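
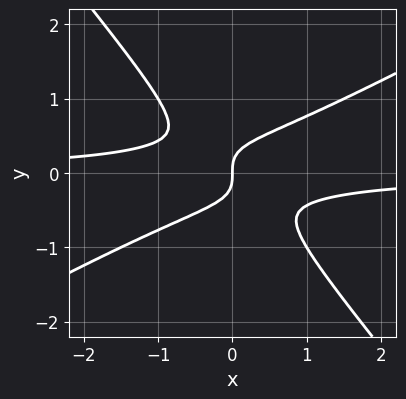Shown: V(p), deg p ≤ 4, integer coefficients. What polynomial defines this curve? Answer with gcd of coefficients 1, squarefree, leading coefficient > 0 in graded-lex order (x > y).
2*x^2*y - 2*x*y^2 - 3*y^3 + x

(a) Degree: the shape is more complex than any degree-2 curve, so deg p = 3.
(b) Reading off the gridlines: it meets the y-axis at y = 0 (among the integer gridlines); it crosses the x-axis at the gridline x = 0.
(c) Together with the visible shape, these determine p as stated.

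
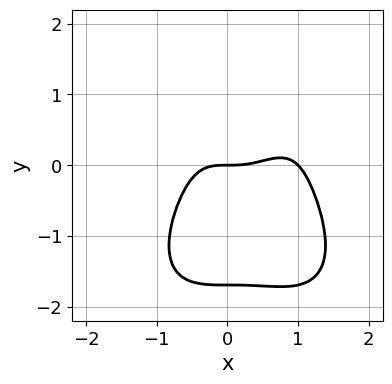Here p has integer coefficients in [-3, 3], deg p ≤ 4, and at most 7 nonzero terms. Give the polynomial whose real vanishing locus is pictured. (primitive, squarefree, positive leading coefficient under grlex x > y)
2*x^4 + y^4 - 2*x^3 + y^3 + 2*y

1. The degree is 4 — a generic line meets the curve in up to 4 points.
2. From the visible intercepts: the x-axis gridline crossings are at x ∈ {0, 1}; it meets the y-axis at y = 0 (among the integer gridlines).
3. The integer polynomial consistent with all of this is the stated p.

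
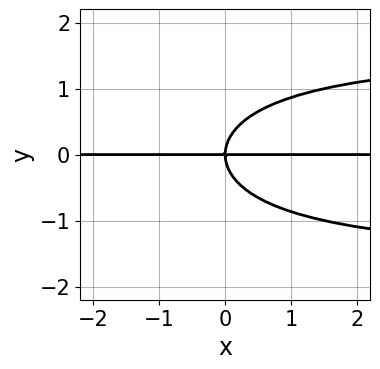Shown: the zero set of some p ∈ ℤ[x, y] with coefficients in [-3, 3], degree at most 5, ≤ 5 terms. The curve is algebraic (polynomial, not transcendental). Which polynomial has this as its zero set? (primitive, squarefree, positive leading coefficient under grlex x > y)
x*y^3 + 3*y^3 - 3*x*y

First, deg p = 4. The shape is more complex than any degree-3 curve.
Next, reading off the gridlines: every point of the x-axis in the box is on the curve; one y-axis crossing is at y = 0.
Finally, putting this together gives p.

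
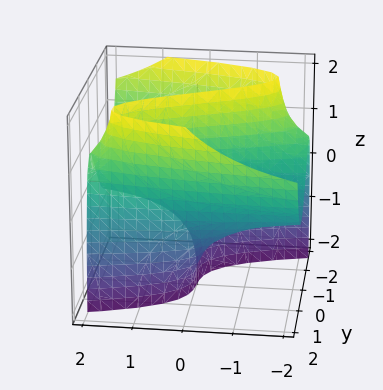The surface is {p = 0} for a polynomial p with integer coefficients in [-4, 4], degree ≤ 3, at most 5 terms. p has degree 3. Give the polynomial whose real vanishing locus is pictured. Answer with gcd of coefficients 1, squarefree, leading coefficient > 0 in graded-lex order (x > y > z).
y^3 + x*z - y*z - 2*y

First, degree: no degree-2 surface has this shape, so deg p = 3.
Then, from the visible intercepts: every point of the x-axis in the box is on the surface; it crosses the y-axis at the gridline y = 0; the visible z-axis segment lies entirely on the surface.
Finally, these observations pin down the coefficients.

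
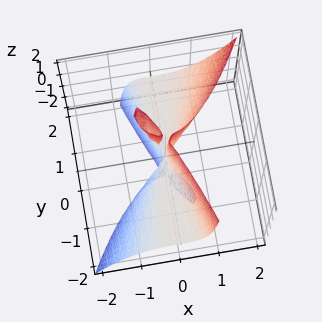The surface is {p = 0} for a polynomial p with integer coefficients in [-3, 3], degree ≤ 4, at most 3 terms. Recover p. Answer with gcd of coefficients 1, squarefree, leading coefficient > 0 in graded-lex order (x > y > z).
3*x^3 - 2*x*y*z - y^2*z

First, there are 3 components. They look like related sheets of one shape, so recover p as a whole.
Then, the degree is 3 — the shape is more complex than any degree-2 surface.
Then, from the visible intercepts: the visible z-axis segment lies entirely on the surface; one x-axis crossing is at x = 0; the visible y-axis segment lies entirely on the surface.
Finally, assembling these constraints gives the stated polynomial.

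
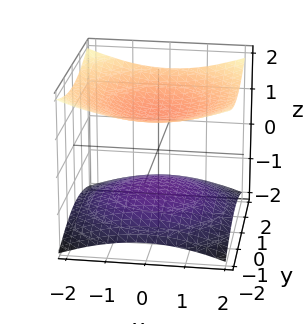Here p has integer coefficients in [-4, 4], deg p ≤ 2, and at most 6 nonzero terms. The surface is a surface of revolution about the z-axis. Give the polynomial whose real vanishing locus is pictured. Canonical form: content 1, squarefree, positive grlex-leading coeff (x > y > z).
The picture has 2 separate pieces. They look like related sheets of one shape, so recover p as a whole.
Degree: no degree-1 surface has this shape, so deg p = 2.
Symmetry: the z-axis is an axis of rotation, so x and y enter only as x² + y².
Against the integer gridlines: the surface avoids every integer y-axis point in the box; among the integer gridlines, it crosses the z-axis at z ∈ {-1, 1}.
Fitting integer coefficients to these (and the overall shape) gives p.

x^2 + y^2 - 3*z^2 + 3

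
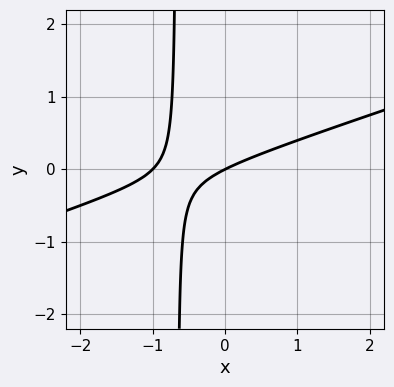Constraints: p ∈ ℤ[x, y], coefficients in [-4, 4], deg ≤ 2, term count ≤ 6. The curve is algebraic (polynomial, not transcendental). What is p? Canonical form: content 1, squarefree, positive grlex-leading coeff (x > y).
(a) Degree: no degree-1 curve has this shape, so deg p = 2.
(b) Reading off the gridlines: it meets the y-axis at y = 0 (among the integer gridlines); the x-axis gridline crossings are at x ∈ {-1, 0}.
(c) Assembling these constraints gives the stated polynomial.

x^2 - 3*x*y + x - 2*y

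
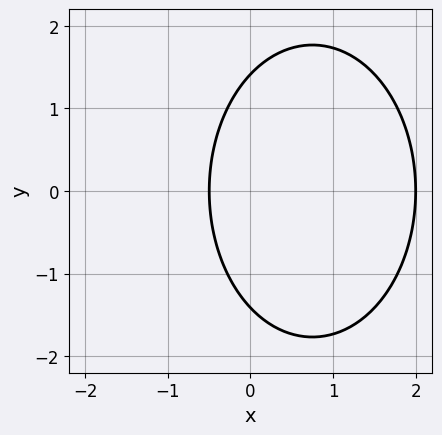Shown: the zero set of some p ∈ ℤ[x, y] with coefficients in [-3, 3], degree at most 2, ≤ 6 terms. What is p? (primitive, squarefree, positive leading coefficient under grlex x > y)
2*x^2 + y^2 - 3*x - 2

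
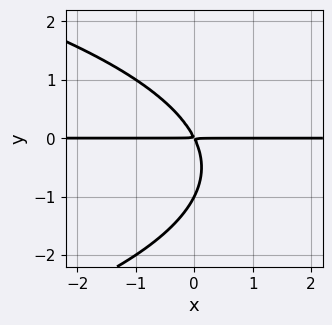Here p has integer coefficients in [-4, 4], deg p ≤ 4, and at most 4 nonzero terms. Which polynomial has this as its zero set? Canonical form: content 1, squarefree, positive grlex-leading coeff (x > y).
First, deg p = 3. A generic line meets the curve in up to 3 points.
Then, checking where it meets the axes: one y-axis crossing is at y = -1; the visible x-axis segment lies entirely on the curve.
Finally, matching integer coefficients to the picture gives p.

y^3 + 2*x*y + y^2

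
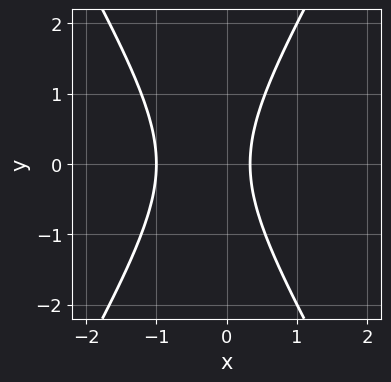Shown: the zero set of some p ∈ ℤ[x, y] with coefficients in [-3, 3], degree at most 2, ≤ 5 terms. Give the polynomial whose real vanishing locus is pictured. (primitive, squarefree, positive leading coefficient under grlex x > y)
(a) Degree: a generic line meets the curve in up to 2 points, so deg p = 2.
(b) Symmetries: mirror symmetry y ↦ −y ⇒ only even powers of y.
(c) Checking where it meets the axes: no y-intercept at any integer in the box; one x-axis crossing is at x = -1.
(d) Putting this together gives p.

3*x^2 - y^2 + 2*x - 1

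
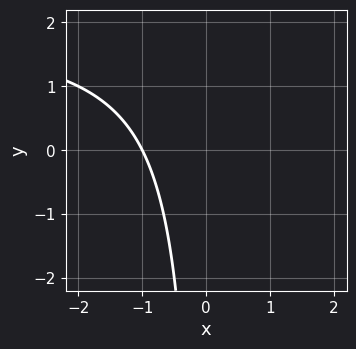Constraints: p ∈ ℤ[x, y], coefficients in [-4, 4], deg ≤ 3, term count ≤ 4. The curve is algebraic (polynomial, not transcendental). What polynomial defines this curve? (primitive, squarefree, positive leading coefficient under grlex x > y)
x*y - 2*x - 2

First, degree: no degree-1 curve has this shape, so deg p = 2.
Next, observable constraints: it misses every integer gridline on the y-axis; it crosses the x-axis at the gridline x = -1.
Finally, the integer polynomial consistent with all of this is the stated p.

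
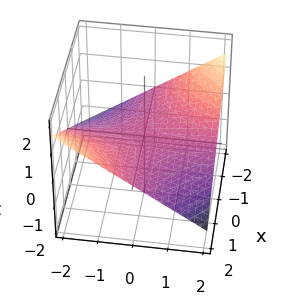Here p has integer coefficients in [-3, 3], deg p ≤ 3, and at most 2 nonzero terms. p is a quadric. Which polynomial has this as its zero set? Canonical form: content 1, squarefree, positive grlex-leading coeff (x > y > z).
x*y + 3*z

Degree: a hyperbolic paraboloid; a quadric, so deg p = 2.
Checking where it meets the axes: it crosses the z-axis at the gridline z = 0; every point of the y-axis in the box is on the surface.
The integer polynomial consistent with all of this is the stated p. Check: (-1, 0, 0) on the x-axis lies on the surface, and p(-1, 0, 0) = 0. ✓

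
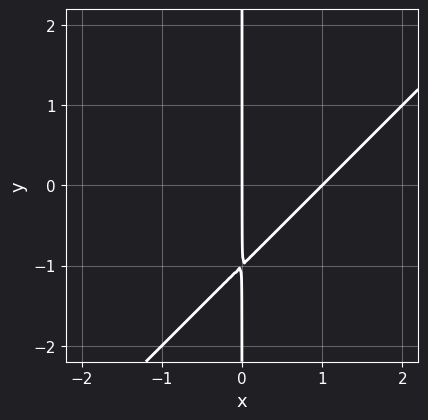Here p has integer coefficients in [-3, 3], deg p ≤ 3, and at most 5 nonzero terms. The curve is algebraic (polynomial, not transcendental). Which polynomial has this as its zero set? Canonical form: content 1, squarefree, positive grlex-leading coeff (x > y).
(a) deg p = 2. A generic line meets the curve in up to 2 points.
(b) Observable constraints: the visible y-axis segment lies entirely on the curve; the x-axis gridline crossings are at x ∈ {0, 1}.
(c) Together with the visible shape, these determine p as stated.

x^2 - x*y - x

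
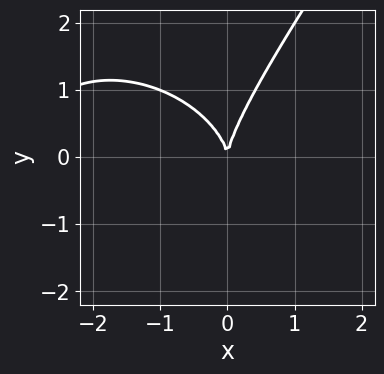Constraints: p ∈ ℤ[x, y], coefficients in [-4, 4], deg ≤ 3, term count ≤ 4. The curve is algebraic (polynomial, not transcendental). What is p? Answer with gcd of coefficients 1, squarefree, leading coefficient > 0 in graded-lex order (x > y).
(a) The degree is 3 — no degree-2 curve has this shape.
(b) Checking where it meets the axes: it crosses the x-axis at the gridline x = 0; it crosses the y-axis at the gridline y = 0.
(c) Solving for integer coefficients yields p as stated.

x^3 + x*y^2 - y^3 + 3*x^2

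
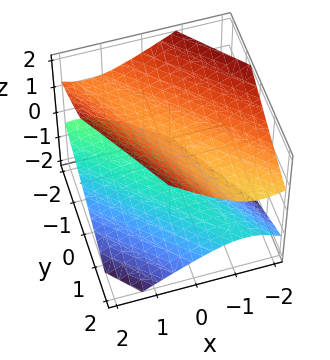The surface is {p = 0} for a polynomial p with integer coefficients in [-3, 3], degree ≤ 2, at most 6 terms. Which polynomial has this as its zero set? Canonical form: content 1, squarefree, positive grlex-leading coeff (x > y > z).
2*x^2 + 3*x*y + x*z + y^2 - 3*z^2 + 2

(a) The picture has 2 separate pieces. They look like related sheets of one shape, so recover p as a whole.
(b) Degree: the shape is more complex than any degree-1 surface, so deg p = 2.
(c) From the axis intercepts and sections: it misses every integer gridline on the y-axis; it misses every integer gridline on the x-axis.
(d) Matching integer coefficients to the picture gives p.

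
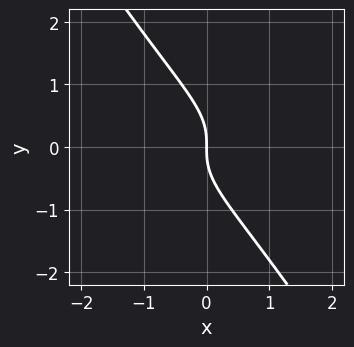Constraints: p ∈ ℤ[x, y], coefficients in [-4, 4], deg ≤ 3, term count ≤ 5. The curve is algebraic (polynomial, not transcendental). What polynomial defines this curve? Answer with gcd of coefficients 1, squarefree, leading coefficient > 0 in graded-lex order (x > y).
3*x*y^2 + 2*y^3 + 2*x

The degree is 3 — no degree-2 curve has this shape.
Reading off the gridlines: one y-axis crossing is at y = 0; it crosses the x-axis at the gridline x = 0.
Together with the visible shape, these determine p as stated.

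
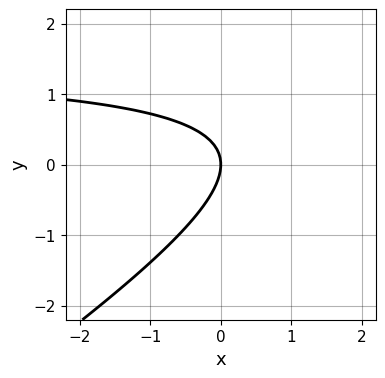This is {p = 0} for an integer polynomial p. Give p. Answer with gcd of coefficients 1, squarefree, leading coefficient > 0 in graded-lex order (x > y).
2*x*y - 3*y^2 - 3*x

1. The degree is 2 — a generic line meets the curve in up to 2 points.
2. Reading off the gridlines: it meets the x-axis at x = 0 (among the integer gridlines); one y-axis crossing is at y = 0.
3. The integer polynomial consistent with all of this is the stated p.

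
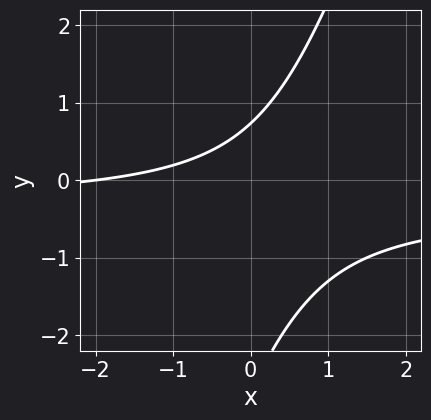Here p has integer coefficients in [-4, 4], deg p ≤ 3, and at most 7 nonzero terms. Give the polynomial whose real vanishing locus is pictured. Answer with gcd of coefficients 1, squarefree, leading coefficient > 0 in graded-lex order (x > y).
3*x*y - y^2 + x - 2*y + 2

1. Degree: the shape is more complex than any degree-1 curve, so deg p = 2.
2. From the axis intercepts and sections: one x-axis crossing is at x = -2.
3. Solving for integer coefficients yields p as stated.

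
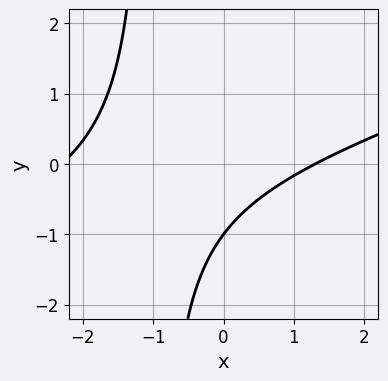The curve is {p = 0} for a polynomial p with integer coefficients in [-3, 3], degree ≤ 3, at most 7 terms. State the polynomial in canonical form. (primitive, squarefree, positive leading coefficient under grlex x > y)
x^2 - 3*x*y + x - 3*y - 3

(a) The degree is 2 — no degree-1 curve has this shape.
(b) Observable constraints: it meets the y-axis at y = -1 (among the integer gridlines).
(c) The integer polynomial consistent with all of this is the stated p.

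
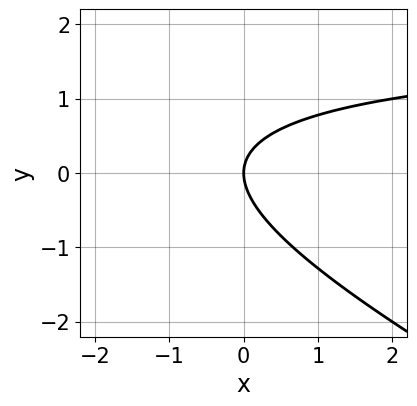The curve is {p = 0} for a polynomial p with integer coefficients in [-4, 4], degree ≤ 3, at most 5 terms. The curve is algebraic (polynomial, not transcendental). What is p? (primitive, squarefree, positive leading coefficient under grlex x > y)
Degree: no degree-1 curve has this shape, so deg p = 2.
From the visible intercepts: it crosses the y-axis at the gridline y = 0; it meets the x-axis at x = 0 (among the integer gridlines).
Solving for integer coefficients yields p as stated.

x*y + 2*y^2 - 2*x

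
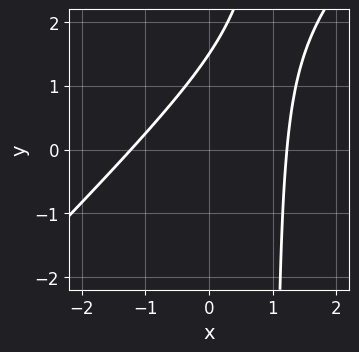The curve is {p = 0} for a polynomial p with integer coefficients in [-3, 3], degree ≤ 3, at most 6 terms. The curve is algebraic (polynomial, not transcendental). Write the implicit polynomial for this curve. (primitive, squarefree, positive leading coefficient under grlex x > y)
1. The degree is 2 — no degree-1 curve has this shape.
2. Matching integer coefficients to the picture gives p.

2*x^2 - 2*x*y + 2*y - 3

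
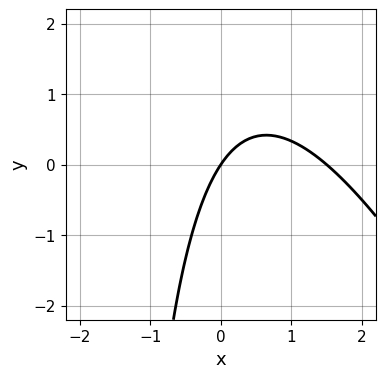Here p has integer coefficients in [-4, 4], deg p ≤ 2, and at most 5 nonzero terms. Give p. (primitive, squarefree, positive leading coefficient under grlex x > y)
2*x^2 + x*y - 3*x + 2*y

The degree is 2 — no degree-1 curve has this shape.
Observable constraints: one y-axis crossing is at y = 0; it crosses the x-axis at the gridline x = 0.
Putting this together gives p.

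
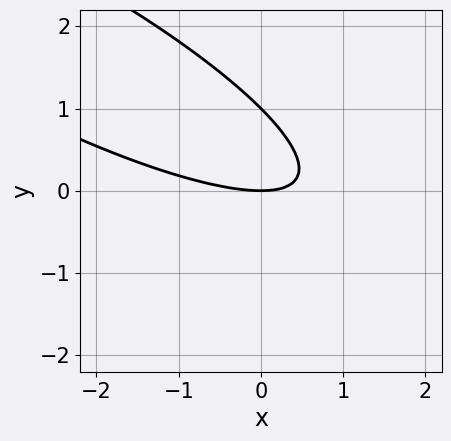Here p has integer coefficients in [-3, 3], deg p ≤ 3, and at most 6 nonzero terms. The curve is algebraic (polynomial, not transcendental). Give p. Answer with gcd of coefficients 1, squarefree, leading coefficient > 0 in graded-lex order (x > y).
x^2 + 3*x*y + 3*y^2 - 3*y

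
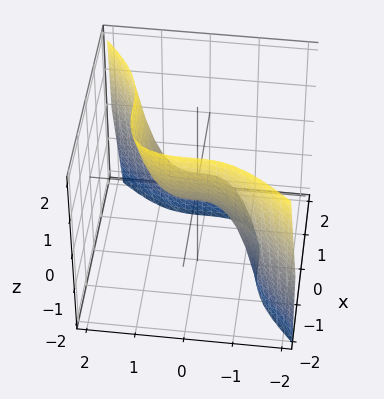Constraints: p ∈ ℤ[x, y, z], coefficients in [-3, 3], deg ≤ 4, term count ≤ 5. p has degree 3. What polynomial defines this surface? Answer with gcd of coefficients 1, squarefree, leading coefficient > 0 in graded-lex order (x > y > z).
(a) The degree is 3 — no degree-2 surface has this shape.
(b) Observable constraints: one y-axis crossing is at y = 0; one x-axis crossing is at x = 0; it meets the z-axis at z = 0 (among the integer gridlines).
(c) The integer polynomial consistent with all of this is the stated p.

x^3 - y^3 + z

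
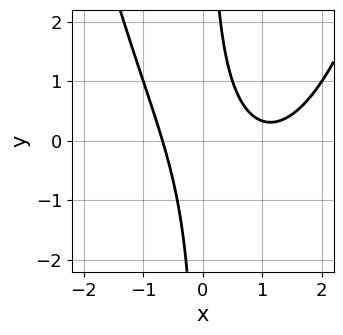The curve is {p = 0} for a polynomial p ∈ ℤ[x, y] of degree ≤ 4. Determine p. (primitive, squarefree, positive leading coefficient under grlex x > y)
2*x^3 - 3*x^2 - 3*x*y + 2

(a) deg p = 3. No degree-2 curve has this shape.
(b) Observable constraints: no y-intercept at any integer in the box.
(c) Solving for integer coefficients yields p as stated.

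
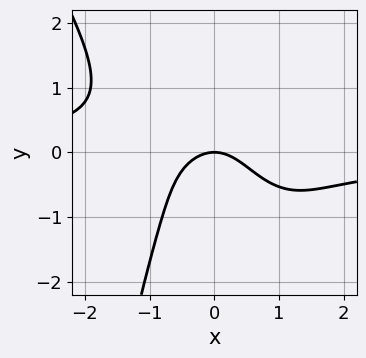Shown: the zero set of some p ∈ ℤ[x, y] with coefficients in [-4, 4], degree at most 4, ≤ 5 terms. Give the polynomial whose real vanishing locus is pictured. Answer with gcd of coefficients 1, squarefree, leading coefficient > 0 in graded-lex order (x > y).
2*x^3*y + x^2*y^2 + y^3 + 2*x^2 + 2*y

1. deg p = 4. A generic line meets the curve in up to 4 points.
2. Against the integer gridlines: one x-axis crossing is at x = 0; it meets the y-axis at y = 0 (among the integer gridlines).
3. Fitting integer coefficients to these (and the overall shape) gives p.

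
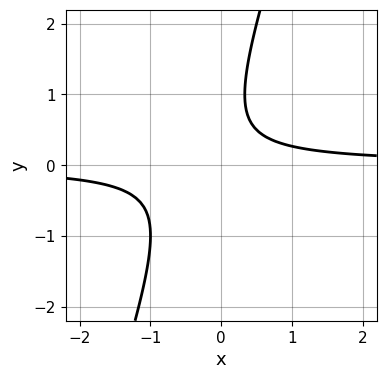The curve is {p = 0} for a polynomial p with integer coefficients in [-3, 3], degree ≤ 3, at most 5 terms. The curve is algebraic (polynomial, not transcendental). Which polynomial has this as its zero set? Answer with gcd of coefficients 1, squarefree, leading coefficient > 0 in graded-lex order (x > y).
3*x*y - y^2 + y - 1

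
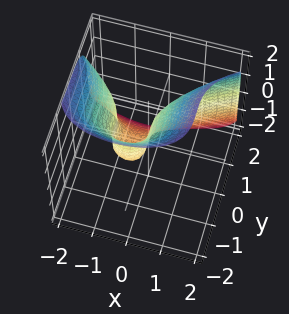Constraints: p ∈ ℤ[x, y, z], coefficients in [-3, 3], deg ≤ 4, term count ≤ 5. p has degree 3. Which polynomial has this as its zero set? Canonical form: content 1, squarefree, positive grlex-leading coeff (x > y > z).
Degree: no degree-2 surface has this shape, so deg p = 3.
From the axis intercepts and sections: it crosses the z-axis at the gridline z = 0; the x-axis gridline crossings are at x ∈ {-1, 0}.
The integer polynomial consistent with all of this is the stated p.

3*y^3 + z^3 - 3*x^2 - y^2 - 3*x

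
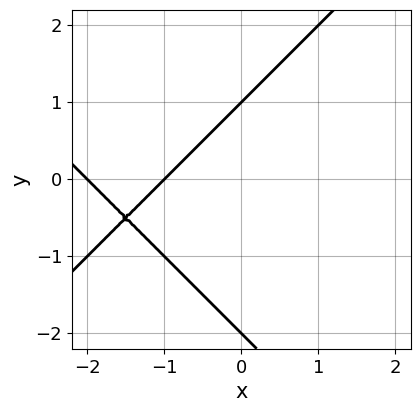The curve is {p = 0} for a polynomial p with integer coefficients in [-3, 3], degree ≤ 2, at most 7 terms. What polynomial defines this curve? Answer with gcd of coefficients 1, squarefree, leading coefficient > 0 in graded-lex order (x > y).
The degree is 2 — the shape is more complex than any degree-1 curve.
From the visible intercepts: among the integer gridlines, it crosses the y-axis at y ∈ {-2, 1}; among the integer gridlines, it crosses the x-axis at x ∈ {-2, -1}.
Putting this together gives p.

x^2 - y^2 + 3*x - y + 2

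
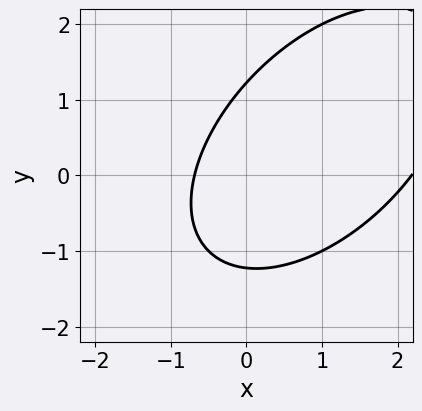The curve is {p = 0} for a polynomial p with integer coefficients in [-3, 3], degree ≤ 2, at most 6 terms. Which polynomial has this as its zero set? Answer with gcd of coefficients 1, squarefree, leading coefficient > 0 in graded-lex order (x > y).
1. The degree is 2 — a generic line meets the curve in up to 2 points.
2. Putting this together gives p.

2*x^2 - 2*x*y + 2*y^2 - 3*x - 3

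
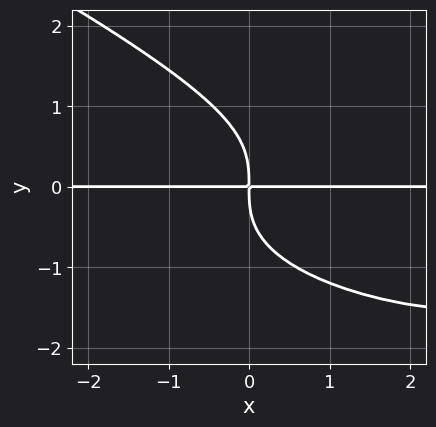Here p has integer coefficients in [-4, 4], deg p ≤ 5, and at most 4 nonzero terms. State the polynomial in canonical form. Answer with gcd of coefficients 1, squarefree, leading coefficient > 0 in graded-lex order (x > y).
x*y^3 + 2*y^4 - x^2*y + 3*x*y

The degree is 4 — a generic line meets the curve in up to 4 points.
Observable constraints: the visible x-axis segment lies entirely on the curve.
Fitting integer coefficients to these (and the overall shape) gives p.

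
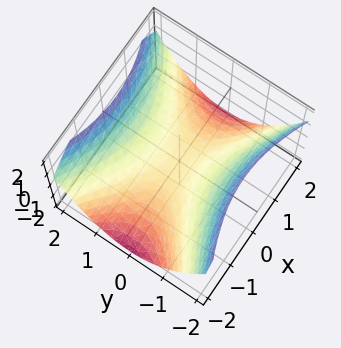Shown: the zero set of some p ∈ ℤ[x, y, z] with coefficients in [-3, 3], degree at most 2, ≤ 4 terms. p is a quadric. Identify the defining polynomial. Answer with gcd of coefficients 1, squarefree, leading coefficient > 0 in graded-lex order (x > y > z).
1. deg p = 2. A hyperbolic paraboloid; a quadric.
2. Symmetries: mirror symmetry y ↦ −y ⇒ only even powers of y; it's symmetric under x → −x, forcing even powers of x.
3. Reading off the gridlines: one x-axis crossing is at x = 0; it meets the y-axis at y = 0 (among the integer gridlines).
4. Putting this together gives p.

x^2 - 2*y^2 + 3*z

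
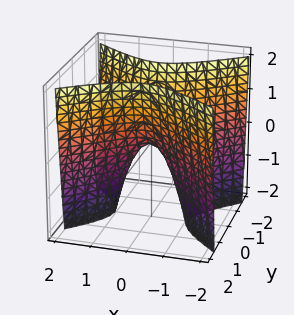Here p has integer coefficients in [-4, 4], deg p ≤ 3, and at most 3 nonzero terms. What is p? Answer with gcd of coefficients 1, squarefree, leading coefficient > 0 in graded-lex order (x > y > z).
deg p = 2.
Symmetries: it's symmetric under x → −x, forcing even powers of x; it's symmetric under y → −y, forcing even powers of y.
Reading off the gridlines: it crosses the y-axis at the gridline y = 0; one z-axis crossing is at z = 0; it meets the x-axis at x = 0 (among the integer gridlines).
Solving for integer coefficients yields p as stated.

2*x^2 - 3*y^2 + z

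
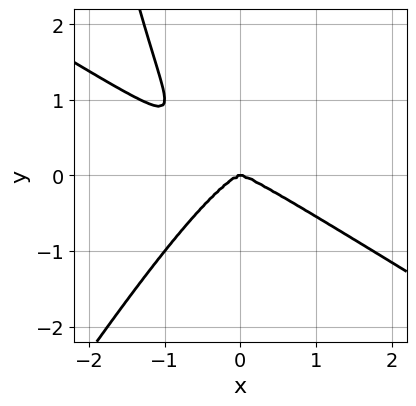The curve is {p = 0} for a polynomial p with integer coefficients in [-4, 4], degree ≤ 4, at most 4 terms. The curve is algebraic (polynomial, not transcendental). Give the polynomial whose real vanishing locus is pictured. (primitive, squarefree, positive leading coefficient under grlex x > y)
x^4 + x^3*y - x^2*y^2 + y^3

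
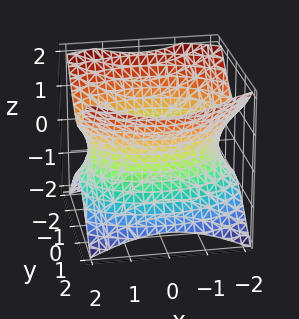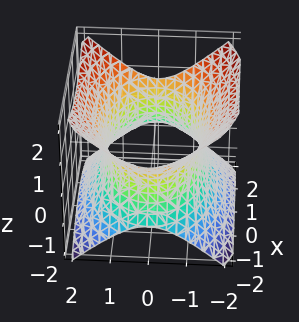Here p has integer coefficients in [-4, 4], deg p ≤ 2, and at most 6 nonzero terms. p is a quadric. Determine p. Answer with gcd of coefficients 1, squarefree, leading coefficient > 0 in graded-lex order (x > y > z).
x^2 + 2*y^2 - 2*z^2 - 3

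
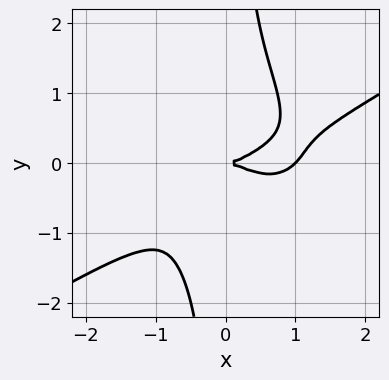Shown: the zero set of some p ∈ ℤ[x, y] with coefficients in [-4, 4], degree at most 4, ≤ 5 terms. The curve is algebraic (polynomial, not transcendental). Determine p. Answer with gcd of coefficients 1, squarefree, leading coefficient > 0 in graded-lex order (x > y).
x^4 - x^3*y - 2*x*y^3 - x^3 + 2*y^2

1. deg p = 4. No degree-3 curve has this shape.
2. From the visible intercepts: it meets the y-axis at y = 0 (among the integer gridlines); the x-axis gridline crossings are at x ∈ {0, 1}.
3. Putting this together gives p.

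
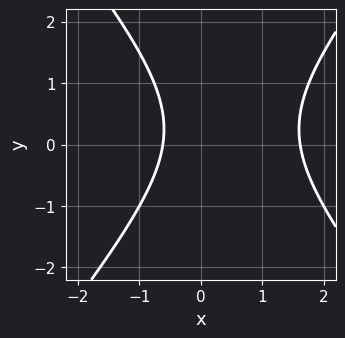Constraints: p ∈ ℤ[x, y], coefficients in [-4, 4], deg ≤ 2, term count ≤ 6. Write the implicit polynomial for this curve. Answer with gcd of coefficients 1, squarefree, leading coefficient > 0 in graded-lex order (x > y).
3*x^2 - 2*y^2 - 3*x + y - 3

(a) The degree is 2 — a generic line meets the curve in up to 2 points.
(b) Against the integer gridlines: it misses every integer gridline on the y-axis.
(c) The integer polynomial consistent with all of this is the stated p.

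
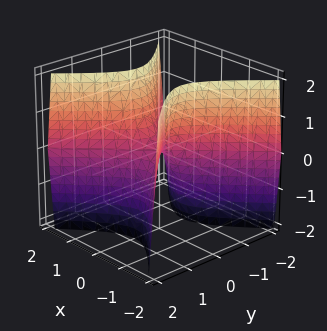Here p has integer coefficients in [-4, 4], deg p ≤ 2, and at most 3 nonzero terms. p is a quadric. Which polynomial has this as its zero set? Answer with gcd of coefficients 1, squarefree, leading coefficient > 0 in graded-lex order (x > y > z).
3*x^2 - 3*y^2 - z

First, degree: a hyperbolic paraboloid; a quadric, so deg p = 2.
Next, symmetries: it's symmetric under x → −x, forcing even powers of x; mirror symmetry y ↦ −y ⇒ only even powers of y.
Then, from the visible intercepts: one z-axis crossing is at z = 0; it crosses the y-axis at the gridline y = 0.
Finally, solving for integer coefficients yields p as stated.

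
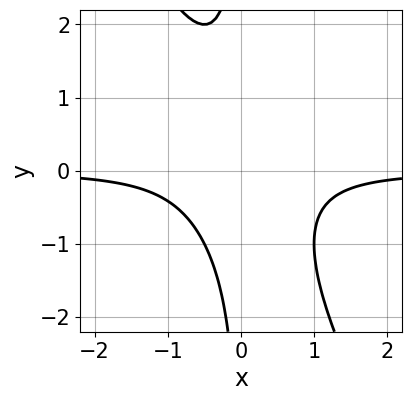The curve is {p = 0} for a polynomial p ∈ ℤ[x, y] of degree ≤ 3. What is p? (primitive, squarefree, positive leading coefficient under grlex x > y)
2*x^2*y + x*y^2 + 1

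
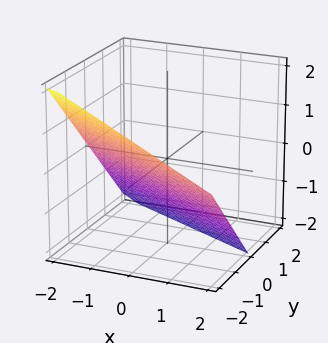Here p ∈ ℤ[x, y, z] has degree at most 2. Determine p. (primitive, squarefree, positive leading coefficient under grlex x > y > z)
x + 2*y + 2*z + 2

1. The degree is 1 — the surface is flat (a plane).
2. Against the integer gridlines: one y-axis crossing is at y = -1; it crosses the z-axis at the gridline z = -1; it crosses the x-axis at the gridline x = -2.
3. The integer polynomial consistent with all of this is the stated p.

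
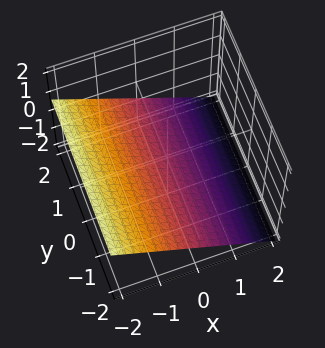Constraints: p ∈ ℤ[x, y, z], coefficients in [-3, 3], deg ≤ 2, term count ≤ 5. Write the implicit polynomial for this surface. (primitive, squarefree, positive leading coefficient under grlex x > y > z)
The degree is 1 — every cross-section is a straight line — this is a plane.
From the visible intercepts: the surface avoids every integer y-axis point in the box; one x-axis crossing is at x = -1.
The integer polynomial consistent with all of this is the stated p.

2*x + 3*z + 2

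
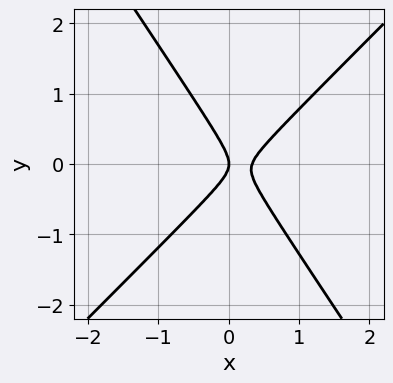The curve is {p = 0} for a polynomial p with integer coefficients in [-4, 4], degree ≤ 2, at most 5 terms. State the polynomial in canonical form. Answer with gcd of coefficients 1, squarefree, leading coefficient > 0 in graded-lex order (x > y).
The degree is 2 — no degree-1 curve has this shape.
Reading off the gridlines: one x-axis crossing is at x = 0; it crosses the y-axis at the gridline y = 0.
The integer polynomial consistent with all of this is the stated p.

3*x^2 - x*y - 2*y^2 - x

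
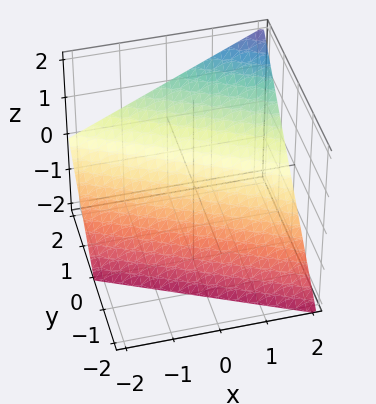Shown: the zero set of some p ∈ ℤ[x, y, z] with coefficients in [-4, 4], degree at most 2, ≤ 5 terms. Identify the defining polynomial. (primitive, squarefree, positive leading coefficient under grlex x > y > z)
(a) Degree: every cross-section is a straight line — this is a plane, so deg p = 1.
(b) Against the integer gridlines: it meets the z-axis at z = -1 (among the integer gridlines); it crosses the y-axis at the gridline y = 1; it crosses the x-axis at the gridline x = 2.
(c) Solving for integer coefficients yields p as stated.

x + 2*y - 2*z - 2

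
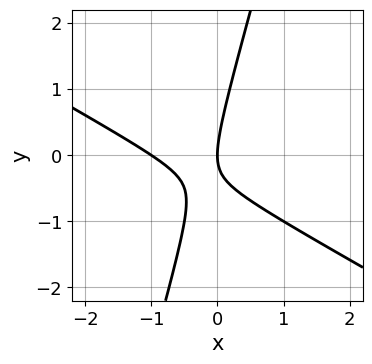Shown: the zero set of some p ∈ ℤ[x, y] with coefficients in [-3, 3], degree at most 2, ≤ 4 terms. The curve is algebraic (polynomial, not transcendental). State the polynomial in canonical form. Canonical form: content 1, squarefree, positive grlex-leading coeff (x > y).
2*x^2 + 3*x*y - y^2 + 2*x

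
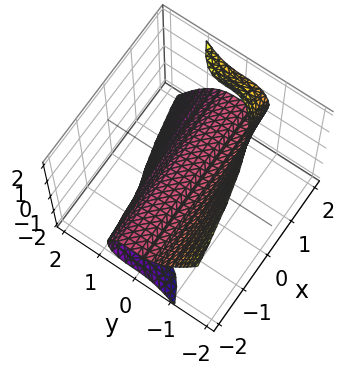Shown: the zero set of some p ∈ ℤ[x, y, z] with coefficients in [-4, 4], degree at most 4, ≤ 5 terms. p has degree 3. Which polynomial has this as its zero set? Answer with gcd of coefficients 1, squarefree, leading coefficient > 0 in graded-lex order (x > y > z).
x*z^2 - 3*y^3 - 3*z

(a) The degree is 3 — a generic line meets the surface in up to 3 points.
(b) Against the integer gridlines: one y-axis crossing is at y = 0; it meets the z-axis at z = 0 (among the integer gridlines).
(c) Together with the visible shape, these determine p as stated. Check: (-2, 0, 0) on the x-axis lies on the surface, and p(-2, 0, 0) = 0. ✓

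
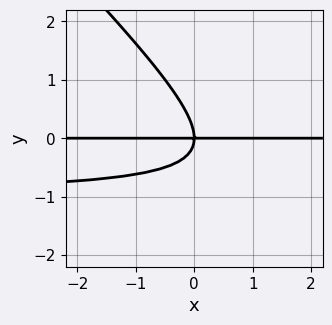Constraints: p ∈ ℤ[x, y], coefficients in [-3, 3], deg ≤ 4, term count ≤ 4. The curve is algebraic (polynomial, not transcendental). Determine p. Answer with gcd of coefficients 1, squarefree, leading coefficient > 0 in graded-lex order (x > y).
(a) deg p = 3.
(b) Against the integer gridlines: it meets the y-axis at y = 0 (among the integer gridlines); the visible x-axis segment lies entirely on the curve.
(c) Assembling these constraints gives the stated polynomial.

x*y^2 + y^3 + x*y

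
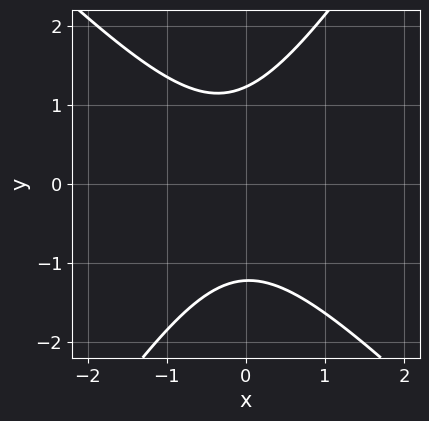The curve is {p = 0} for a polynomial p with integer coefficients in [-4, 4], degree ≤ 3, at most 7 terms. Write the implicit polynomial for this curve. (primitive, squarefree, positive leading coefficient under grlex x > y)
3*x^2 + x*y - 2*y^2 + x + 3

Degree: no degree-1 curve has this shape, so deg p = 2.
From the axis intercepts and sections: no x-intercept at any integer in the box.
Fitting integer coefficients to these (and the overall shape) gives p.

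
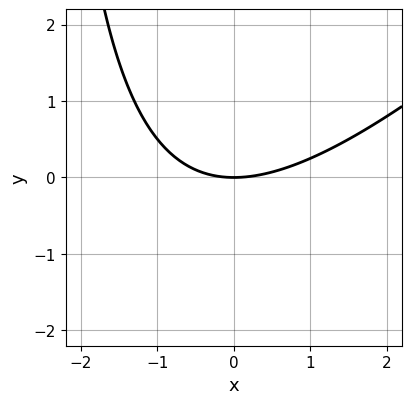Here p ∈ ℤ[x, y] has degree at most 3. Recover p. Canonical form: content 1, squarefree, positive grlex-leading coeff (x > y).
x^2 - x*y - 3*y

1. Degree: a generic line meets the curve in up to 2 points, so deg p = 2.
2. Checking where it meets the axes: it meets the y-axis at y = 0 (among the integer gridlines); it crosses the x-axis at the gridline x = 0.
3. The integer polynomial consistent with all of this is the stated p.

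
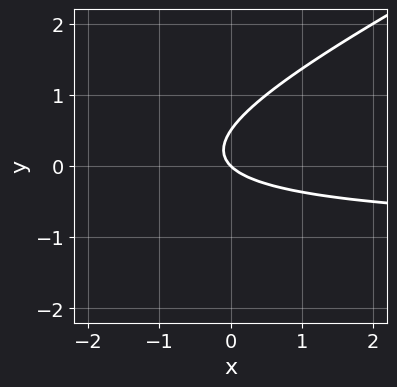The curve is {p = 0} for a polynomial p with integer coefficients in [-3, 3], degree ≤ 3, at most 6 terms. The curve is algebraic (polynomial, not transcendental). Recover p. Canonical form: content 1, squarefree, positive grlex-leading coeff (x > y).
1. Degree: the shape is more complex than any degree-1 curve, so deg p = 2.
2. Observable constraints: it crosses the y-axis at the gridline y = 0; it meets the x-axis at x = 0 (among the integer gridlines).
3. Putting this together gives p.

x*y - 2*y^2 + x + y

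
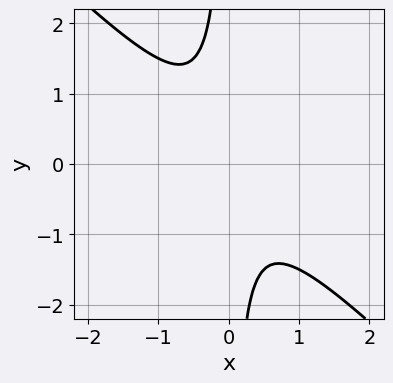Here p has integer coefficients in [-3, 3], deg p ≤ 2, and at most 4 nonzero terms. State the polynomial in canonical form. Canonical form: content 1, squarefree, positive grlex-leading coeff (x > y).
2*x^2 + 2*x*y + 1

(a) The degree is 2 — no degree-1 curve has this shape.
(b) Reading off the gridlines: it misses every integer gridline on the x-axis; it misses every integer gridline on the y-axis.
(c) The integer polynomial consistent with all of this is the stated p.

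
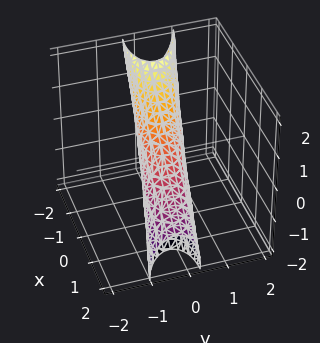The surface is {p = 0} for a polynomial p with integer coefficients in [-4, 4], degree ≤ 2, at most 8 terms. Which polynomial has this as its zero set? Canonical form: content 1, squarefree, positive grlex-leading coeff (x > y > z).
First, the degree is 2 — no degree-1 surface has this shape.
Then, from the axis intercepts and sections: among the integer gridlines, it crosses the x-axis at x ∈ {-1, 1}; among the integer gridlines, it crosses the z-axis at z ∈ {-1, 1}.
Finally, putting this together gives p.

x^2 + x*y + 2*x*z + 3*y^2 + z^2 - 1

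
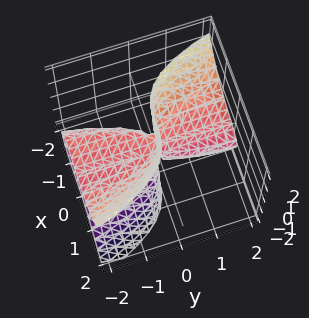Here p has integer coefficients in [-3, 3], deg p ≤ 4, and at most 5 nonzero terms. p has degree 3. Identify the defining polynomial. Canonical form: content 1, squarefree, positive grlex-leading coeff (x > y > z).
3*x^3 + 3*y*z^2 + x*y - y

First, degree: no degree-2 surface has this shape, so deg p = 3.
Next, checking where it meets the axes: every point of the z-axis in the box is on the surface; it crosses the y-axis at the gridline y = 0; one x-axis crossing is at x = 0.
Finally, together with the visible shape, these determine p as stated.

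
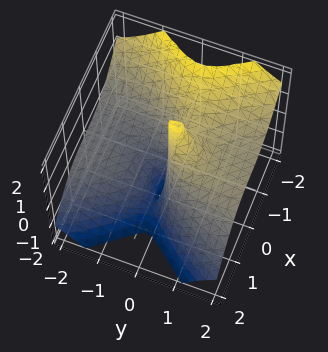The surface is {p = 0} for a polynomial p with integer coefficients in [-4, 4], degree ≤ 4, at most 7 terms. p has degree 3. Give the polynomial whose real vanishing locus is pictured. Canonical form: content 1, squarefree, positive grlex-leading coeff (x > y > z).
1. Degree: the shape is more complex than any degree-2 surface, so deg p = 3.
2. Observable constraints: one x-axis crossing is at x = 0; it crosses the y-axis at the gridline y = 0; every point of the z-axis in the box is on the surface.
3. The integer polynomial consistent with all of this is the stated p.

3*x^3 + 2*x^2*z + 3*y^2*z + x^2 - 2*y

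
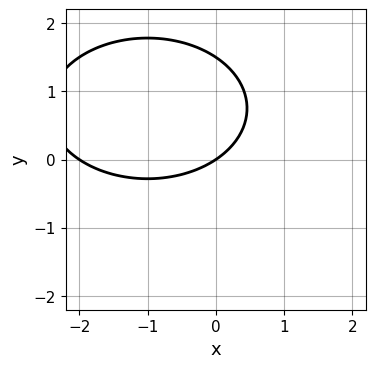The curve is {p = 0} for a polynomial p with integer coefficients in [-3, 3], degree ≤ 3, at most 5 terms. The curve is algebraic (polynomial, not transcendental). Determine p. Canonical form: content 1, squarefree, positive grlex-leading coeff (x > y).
First, degree: no degree-1 curve has this shape, so deg p = 2.
Then, observable constraints: among the integer gridlines, it crosses the x-axis at x ∈ {-2, 0}; it meets the y-axis at y = 0 (among the integer gridlines).
Finally, the integer polynomial consistent with all of this is the stated p.

x^2 + 2*y^2 + 2*x - 3*y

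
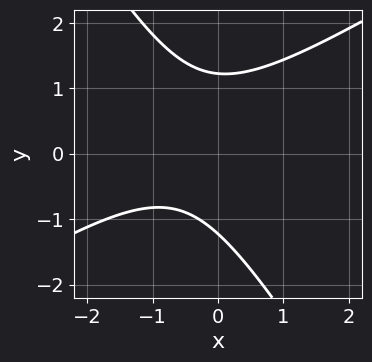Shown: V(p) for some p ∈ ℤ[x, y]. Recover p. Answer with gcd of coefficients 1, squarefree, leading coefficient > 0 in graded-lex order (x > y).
First, deg p = 2. No degree-1 curve has this shape.
Then, from the visible intercepts: the curve avoids every integer x-axis point in the box.
Finally, the integer polynomial consistent with all of this is the stated p.

2*x^2 - 2*x*y - 2*y^2 + 2*x + 3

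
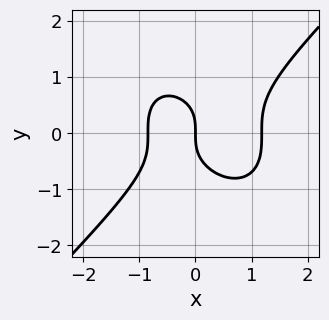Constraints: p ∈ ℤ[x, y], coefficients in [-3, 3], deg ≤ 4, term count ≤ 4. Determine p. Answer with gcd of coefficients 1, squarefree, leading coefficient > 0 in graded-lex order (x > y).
Degree: the shape is more complex than any degree-2 curve, so deg p = 3.
Against the integer gridlines: one x-axis crossing is at x = 0; it meets the y-axis at y = 0 (among the integer gridlines).
Solving for integer coefficients yields p as stated.

3*x^3 - 3*y^3 - x^2 - 3*x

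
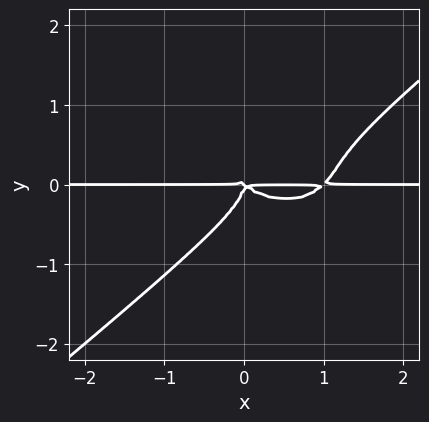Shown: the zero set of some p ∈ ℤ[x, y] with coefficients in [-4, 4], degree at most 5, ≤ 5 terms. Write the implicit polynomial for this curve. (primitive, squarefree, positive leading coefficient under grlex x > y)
x^3*y + x*y^3 - 3*y^4 - x^2*y - x*y^2

First, degree: no degree-3 curve has this shape, so deg p = 4.
Then, from the axis intercepts and sections: every point of the x-axis in the box is on the curve.
Finally, the integer polynomial consistent with all of this is the stated p.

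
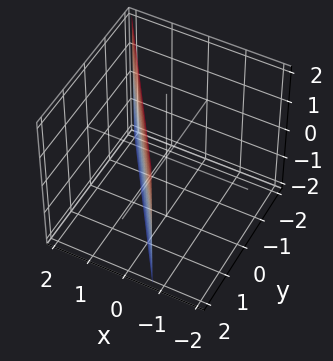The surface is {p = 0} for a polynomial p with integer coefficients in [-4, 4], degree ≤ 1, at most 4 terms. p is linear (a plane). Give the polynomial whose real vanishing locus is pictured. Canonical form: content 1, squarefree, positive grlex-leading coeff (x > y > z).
3*x + 2*y - 2

The degree is 1 — every cross-section is a straight line — this is a plane.
Observable constraints: no z-intercept at any integer in the box; it meets the y-axis at y = 1 (among the integer gridlines).
These observations pin down the coefficients.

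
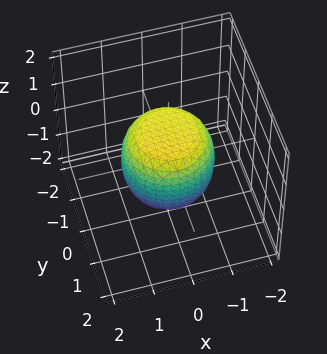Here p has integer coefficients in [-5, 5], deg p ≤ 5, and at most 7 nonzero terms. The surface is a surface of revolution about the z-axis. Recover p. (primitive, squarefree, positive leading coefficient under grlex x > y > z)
1. The degree is 4 — the shape is more complex than any degree-3 surface.
2. Symmetries: the surface is invariant under rotation about z: p = q(x² + y², z).
3. Reading off the gridlines: a circular section at z = 1 has radius between 0 and 1; among the integer gridlines, it crosses the z-axis at z ∈ {-1, 1}.
4. Putting this together gives p.

2*x^4 + 4*x^2*y^2 + 2*y^4 - x^2 - y^2 + 2*z^2 - 2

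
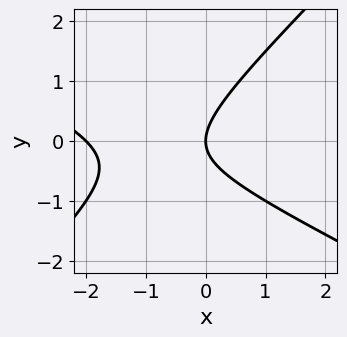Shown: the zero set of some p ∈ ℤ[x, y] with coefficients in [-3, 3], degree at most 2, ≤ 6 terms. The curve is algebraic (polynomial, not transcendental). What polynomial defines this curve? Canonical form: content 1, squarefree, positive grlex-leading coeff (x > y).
deg p = 2. The shape is more complex than any degree-1 curve.
From the axis intercepts and sections: one y-axis crossing is at y = 0; among the integer gridlines, it crosses the x-axis at x ∈ {-2, 0}.
Assembling these constraints gives the stated polynomial.

x^2 + x*y - 2*y^2 + 2*x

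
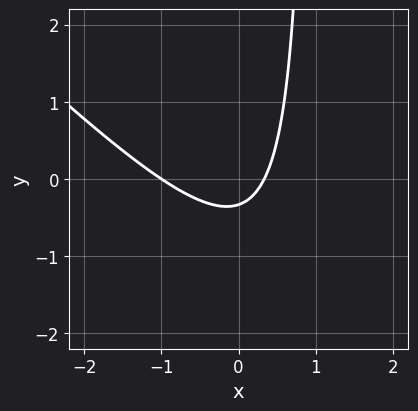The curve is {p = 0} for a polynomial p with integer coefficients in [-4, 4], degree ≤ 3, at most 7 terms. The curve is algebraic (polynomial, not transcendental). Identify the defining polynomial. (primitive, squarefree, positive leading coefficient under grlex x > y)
Degree: no degree-1 curve has this shape, so deg p = 2.
From the visible intercepts: it crosses the x-axis at the gridline x = -1.
Putting this together gives p.

3*x^2 + 3*x*y + 2*x - 3*y - 1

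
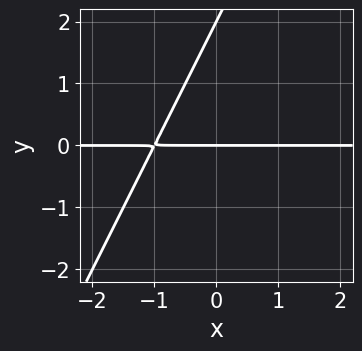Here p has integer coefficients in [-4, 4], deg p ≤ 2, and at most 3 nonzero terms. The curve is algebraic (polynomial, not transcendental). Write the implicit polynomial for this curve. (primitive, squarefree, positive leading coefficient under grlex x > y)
(a) Degree: a generic line meets the curve in up to 2 points, so deg p = 2.
(b) From the visible intercepts: the y-axis gridline crossings are at y ∈ {0, 2}; the visible x-axis segment lies entirely on the curve.
(c) Together with the visible shape, these determine p as stated.

2*x*y - y^2 + 2*y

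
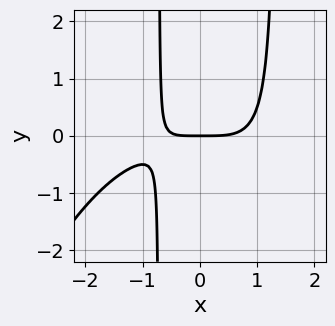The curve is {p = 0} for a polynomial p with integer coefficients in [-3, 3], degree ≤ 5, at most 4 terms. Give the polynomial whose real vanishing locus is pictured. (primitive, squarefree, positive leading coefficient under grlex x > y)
x^4 + 3*x^2*y - 2*x*y - 3*y

(a) The degree is 4 — no degree-3 curve has this shape.
(b) Reading off the gridlines: it meets the x-axis at x = 0 (among the integer gridlines); it crosses the y-axis at the gridline y = 0.
(c) Matching integer coefficients to the picture gives p.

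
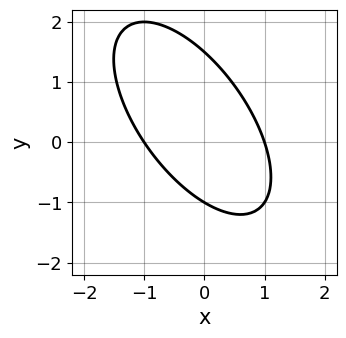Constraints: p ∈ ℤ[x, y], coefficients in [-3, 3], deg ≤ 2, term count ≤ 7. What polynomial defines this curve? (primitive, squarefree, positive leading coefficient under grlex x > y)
1. The degree is 2 — a generic line meets the curve in up to 2 points.
2. Reading off the gridlines: among the integer gridlines, it crosses the x-axis at x ∈ {-1, 1}; one y-axis crossing is at y = -1.
3. These observations pin down the coefficients.

3*x^2 + 3*x*y + 2*y^2 - y - 3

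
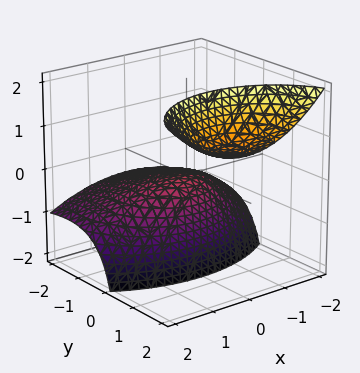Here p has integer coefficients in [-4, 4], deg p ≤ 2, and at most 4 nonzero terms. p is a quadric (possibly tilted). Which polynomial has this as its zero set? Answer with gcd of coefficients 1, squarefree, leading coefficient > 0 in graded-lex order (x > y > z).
x^2 + y^2 - 3*y*z + 2*z

(a) There are 2 components. Treating them together as one polynomial.
(b) Degree: the shape is more complex than any degree-1 surface, so deg p = 2.
(c) Against the integer gridlines: it crosses the z-axis at the gridline z = 0; it meets the x-axis at x = 0 (among the integer gridlines).
(d) Fitting integer coefficients to these (and the overall shape) gives p.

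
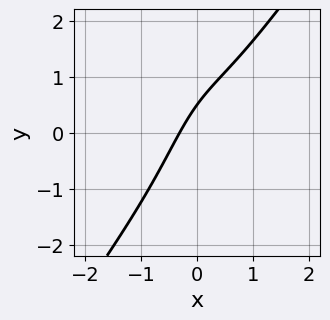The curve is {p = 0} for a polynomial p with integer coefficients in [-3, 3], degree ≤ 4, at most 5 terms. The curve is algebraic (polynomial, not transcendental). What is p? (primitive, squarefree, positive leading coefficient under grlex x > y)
2*x^3 - x*y^2 + 3*x - 2*y + 1

1. The degree is 3 — the shape is more complex than any degree-2 curve.
2. The integer polynomial consistent with all of this is the stated p.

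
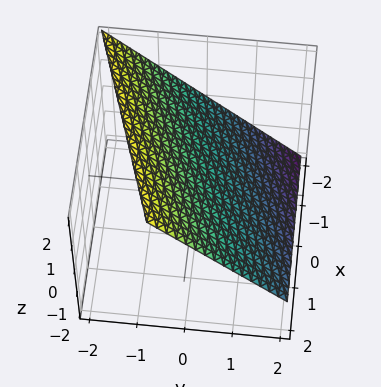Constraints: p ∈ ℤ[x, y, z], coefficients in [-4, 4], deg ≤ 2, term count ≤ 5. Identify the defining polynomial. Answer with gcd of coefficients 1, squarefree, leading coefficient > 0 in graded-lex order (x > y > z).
First, the degree is 1 — every cross-section is a straight line — this is a plane.
Then, observable constraints: one x-axis crossing is at x = -2.
Finally, solving for integer coefficients yields p as stated.

x - 3*y - 3*z + 2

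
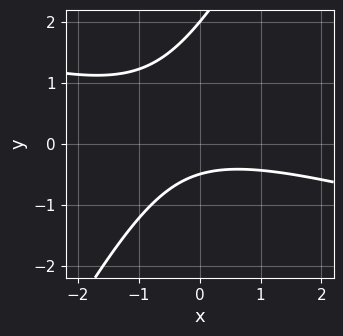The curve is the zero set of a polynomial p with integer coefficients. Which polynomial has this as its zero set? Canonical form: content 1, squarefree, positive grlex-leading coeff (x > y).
First, the degree is 2 — a generic line meets the curve in up to 2 points.
Then, checking where it meets the axes: it crosses the y-axis at the gridline y = 2; it misses every integer gridline on the x-axis.
Finally, solving for integer coefficients yields p as stated.

x^2 + 3*x*y - 2*y^2 + 3*y + 2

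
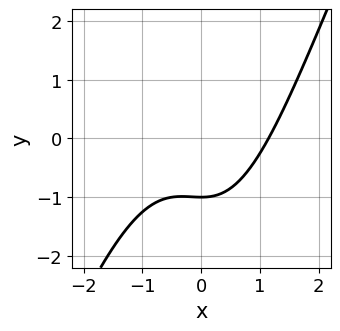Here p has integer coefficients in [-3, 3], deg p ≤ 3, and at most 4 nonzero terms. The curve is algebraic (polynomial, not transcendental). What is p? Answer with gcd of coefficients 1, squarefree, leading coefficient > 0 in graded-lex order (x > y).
Degree: a generic line meets the curve in up to 3 points, so deg p = 3.
Checking where it meets the axes: one y-axis crossing is at y = -1.
Assembling these constraints gives the stated polynomial.

2*x^3 - x^2*y - 3*y - 3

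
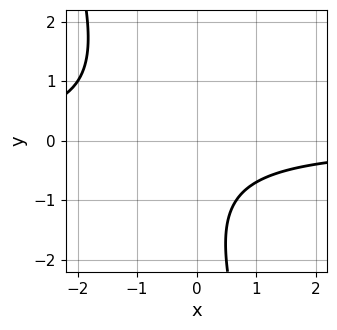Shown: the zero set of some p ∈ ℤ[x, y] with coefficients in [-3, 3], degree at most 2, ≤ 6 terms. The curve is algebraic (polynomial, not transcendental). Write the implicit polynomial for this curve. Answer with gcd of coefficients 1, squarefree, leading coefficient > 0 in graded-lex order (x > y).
3*x*y + y^2 + 2*y + 3

First, the degree is 2 — the shape is more complex than any degree-1 curve.
Next, checking where it meets the axes: it misses every integer gridline on the x-axis; it misses every integer gridline on the y-axis.
Finally, these observations pin down the coefficients.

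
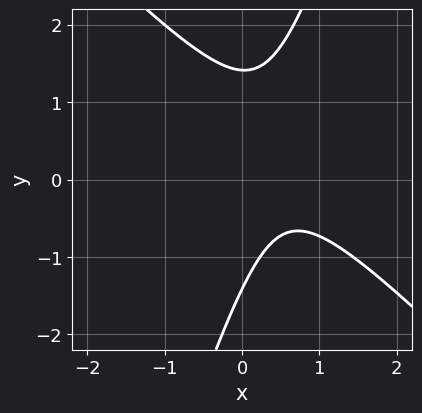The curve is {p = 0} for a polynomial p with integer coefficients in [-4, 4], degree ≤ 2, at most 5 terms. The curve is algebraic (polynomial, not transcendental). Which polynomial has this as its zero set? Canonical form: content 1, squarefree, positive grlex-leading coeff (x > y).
3*x^2 + 2*x*y - y^2 - 3*x + 2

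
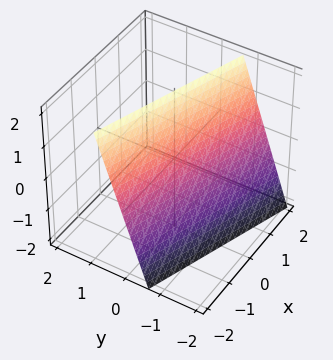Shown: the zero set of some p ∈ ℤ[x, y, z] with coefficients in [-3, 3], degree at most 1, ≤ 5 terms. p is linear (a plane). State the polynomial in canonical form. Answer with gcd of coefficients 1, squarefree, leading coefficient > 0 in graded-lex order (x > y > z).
x + 3*y - z + 2

1. deg p = 1. Every cross-section is a straight line — this is a plane.
2. From the visible intercepts: it meets the z-axis at z = 2 (among the integer gridlines); it crosses the x-axis at the gridline x = -2.
3. Putting this together gives p.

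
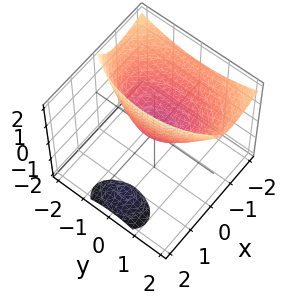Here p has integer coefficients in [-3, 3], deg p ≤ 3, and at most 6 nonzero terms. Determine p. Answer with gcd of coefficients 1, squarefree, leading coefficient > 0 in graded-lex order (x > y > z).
1. I count 2 distinct pieces. They look like related sheets of one shape, so recover p as a whole.
2. deg p = 2. No degree-1 surface has this shape.
3. Reading off the gridlines: it crosses the z-axis at the gridline z = 0; it crosses the y-axis at the gridline y = 0; it meets the x-axis at x = 0 (among the integer gridlines).
4. These observations pin down the coefficients.

2*x^2 + 3*x*z + y^2 - 2*z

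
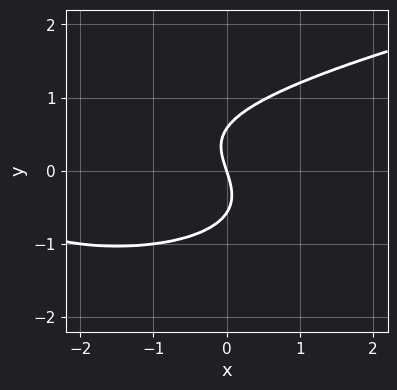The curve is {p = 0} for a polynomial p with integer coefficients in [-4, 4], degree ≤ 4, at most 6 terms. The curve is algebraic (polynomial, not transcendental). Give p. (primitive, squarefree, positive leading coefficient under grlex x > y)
Degree: the shape is more complex than any degree-2 curve, so deg p = 3.
From the visible intercepts: one y-axis crossing is at y = 0; one x-axis crossing is at x = 0.
Solving for integer coefficients yields p as stated.

3*y^3 - x^2 - 3*x - y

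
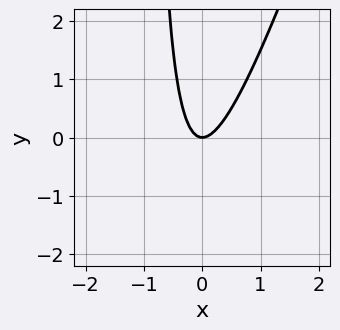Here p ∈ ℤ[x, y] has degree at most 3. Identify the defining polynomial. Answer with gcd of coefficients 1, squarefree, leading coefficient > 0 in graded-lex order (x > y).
3*x^2 - x*y - y

deg p = 2. The shape is more complex than any degree-1 curve.
Against the integer gridlines: one y-axis crossing is at y = 0; one x-axis crossing is at x = 0.
Together with the visible shape, these determine p as stated.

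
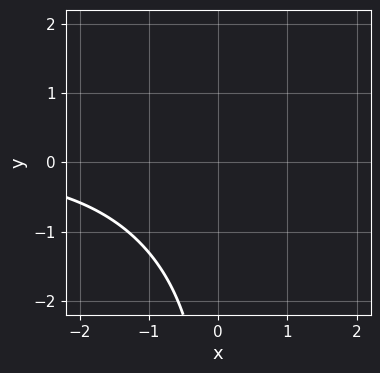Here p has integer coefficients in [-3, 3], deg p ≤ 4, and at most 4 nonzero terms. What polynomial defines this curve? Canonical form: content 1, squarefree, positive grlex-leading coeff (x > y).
First, degree: a generic line meets the curve in up to 3 points, so deg p = 3.
Then, reading off the gridlines: the curve avoids every integer y-axis point in the box; no x-intercept at any integer in the box.
Finally, putting this together gives p.

x^2*y + x*y^2 + 3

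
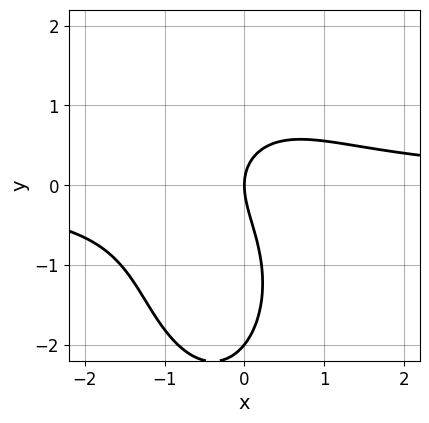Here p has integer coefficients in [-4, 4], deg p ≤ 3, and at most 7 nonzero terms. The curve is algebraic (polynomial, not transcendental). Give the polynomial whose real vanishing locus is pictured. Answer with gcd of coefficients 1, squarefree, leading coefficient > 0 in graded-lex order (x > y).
3*x^2*y + y^3 + x*y + 2*y^2 - 3*x

First, deg p = 3. No degree-2 curve has this shape.
Then, from the visible intercepts: one x-axis crossing is at x = 0; among the integer gridlines, it crosses the y-axis at y ∈ {-2, 0}.
Finally, the integer polynomial consistent with all of this is the stated p.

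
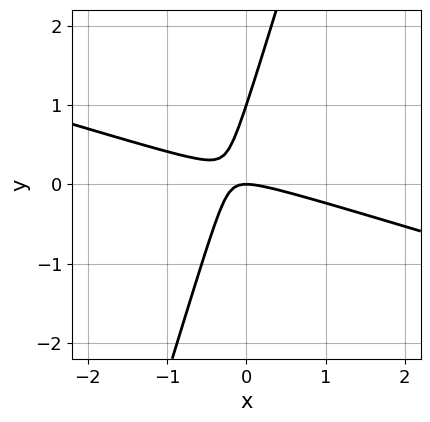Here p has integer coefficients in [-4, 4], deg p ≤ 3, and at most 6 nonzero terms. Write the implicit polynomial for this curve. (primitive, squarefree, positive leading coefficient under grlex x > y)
(a) The degree is 2 — no degree-1 curve has this shape.
(b) From the axis intercepts and sections: among the integer gridlines, it crosses the y-axis at y ∈ {0, 1}; it meets the x-axis at x = 0 (among the integer gridlines).
(c) The integer polynomial consistent with all of this is the stated p.

x^2 + 3*x*y - y^2 + y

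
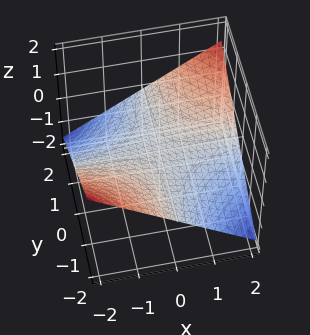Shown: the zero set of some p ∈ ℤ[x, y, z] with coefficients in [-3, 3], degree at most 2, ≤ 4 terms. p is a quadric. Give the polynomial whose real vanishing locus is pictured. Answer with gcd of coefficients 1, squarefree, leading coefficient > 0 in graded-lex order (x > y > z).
(a) deg p = 2. A hyperbolic paraboloid; a quadric.
(b) Against the integer gridlines: the visible y-axis segment lies entirely on the surface; the visible x-axis segment lies entirely on the surface.
(c) Fitting integer coefficients to these (and the overall shape) gives p.

x*y - 3*z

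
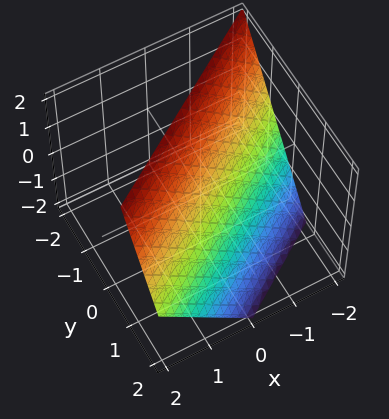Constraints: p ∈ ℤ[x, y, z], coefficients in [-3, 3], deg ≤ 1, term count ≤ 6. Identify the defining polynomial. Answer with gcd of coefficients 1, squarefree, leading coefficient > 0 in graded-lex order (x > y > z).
2*x - 3*y - 2*z + 2

1. The degree is 1 — the surface is flat (a plane).
2. From the axis intercepts and sections: it meets the x-axis at x = -1 (among the integer gridlines); it crosses the z-axis at the gridline z = 1.
3. Together with the visible shape, these determine p as stated.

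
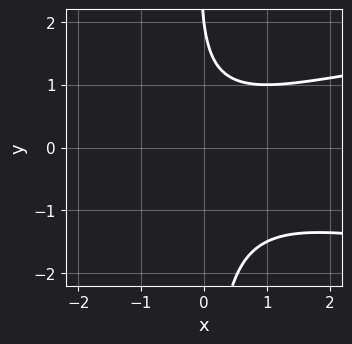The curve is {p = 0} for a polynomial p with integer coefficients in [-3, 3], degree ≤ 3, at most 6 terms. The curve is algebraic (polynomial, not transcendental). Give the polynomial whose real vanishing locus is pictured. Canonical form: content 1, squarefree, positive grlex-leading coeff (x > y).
1. Degree: a generic line meets the curve in up to 3 points, so deg p = 3.
2. Reading off the gridlines: the curve avoids every integer x-axis point in the box; it crosses the y-axis at the gridline y = 2.
3. Solving for integer coefficients yields p as stated.

2*x*y^2 - x^2 + y - 2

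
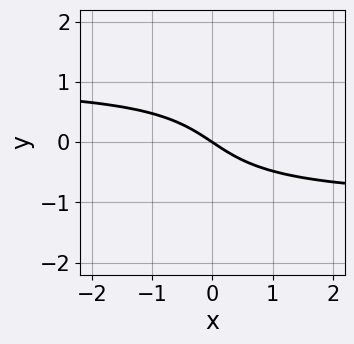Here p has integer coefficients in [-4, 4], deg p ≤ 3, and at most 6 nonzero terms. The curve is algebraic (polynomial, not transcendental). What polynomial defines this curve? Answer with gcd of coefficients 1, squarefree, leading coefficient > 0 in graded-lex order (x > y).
The degree is 3 — a generic line meets the curve in up to 3 points.
Observable constraints: one x-axis crossing is at x = 0; one y-axis crossing is at y = 0.
Assembling these constraints gives the stated polynomial.

2*x*y^2 - y^3 - 2*x - 3*y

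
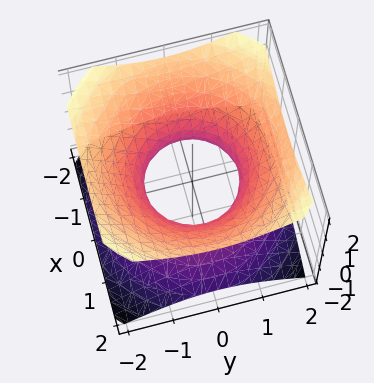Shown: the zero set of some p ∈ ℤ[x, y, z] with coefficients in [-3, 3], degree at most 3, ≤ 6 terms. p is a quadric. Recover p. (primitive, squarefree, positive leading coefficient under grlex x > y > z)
2*x^2 + 2*y^2 - 3*z^2 - 2

First, degree: an hourglass — one-sheet hyperboloid; a quadric, so deg p = 2.
Next, symmetries: it's symmetric under z → −z, forcing even powers of z; the z-axis is an axis of rotation, so x and y enter only as x² + y².
Then, observable constraints: it misses every integer gridline on the z-axis; the x-axis gridline crossings are at x ∈ {-1, 1}; the y-axis gridline crossings are at y ∈ {-1, 1}; a circular section at z = -1 has radius between 1 and 2.
Finally, fitting integer coefficients to these (and the overall shape) gives p.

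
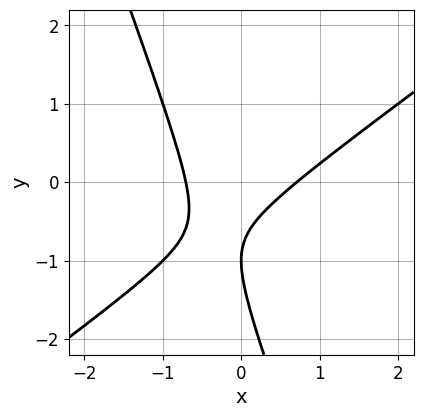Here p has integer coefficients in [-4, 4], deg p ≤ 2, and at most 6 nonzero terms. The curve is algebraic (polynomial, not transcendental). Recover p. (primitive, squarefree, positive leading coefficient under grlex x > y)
2*x^2 - 2*x*y - y^2 - 2*y - 1

1. deg p = 2. No degree-1 curve has this shape.
2. Observable constraints: it crosses the y-axis at the gridline y = -1.
3. Assembling these constraints gives the stated polynomial.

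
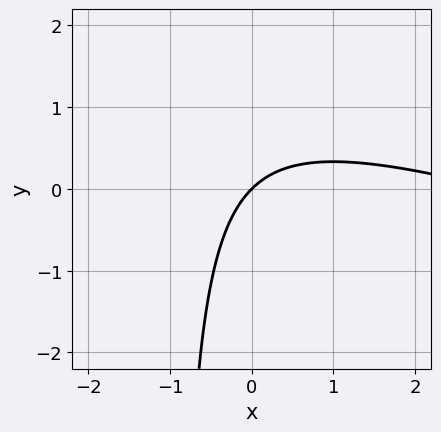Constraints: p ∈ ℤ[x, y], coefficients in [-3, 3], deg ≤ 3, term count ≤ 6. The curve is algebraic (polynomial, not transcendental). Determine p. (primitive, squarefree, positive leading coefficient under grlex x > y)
x^2 + 3*x*y - 3*x + 3*y

The degree is 2 — no degree-1 curve has this shape.
Against the integer gridlines: it meets the x-axis at x = 0 (among the integer gridlines); one y-axis crossing is at y = 0.
Assembling these constraints gives the stated polynomial.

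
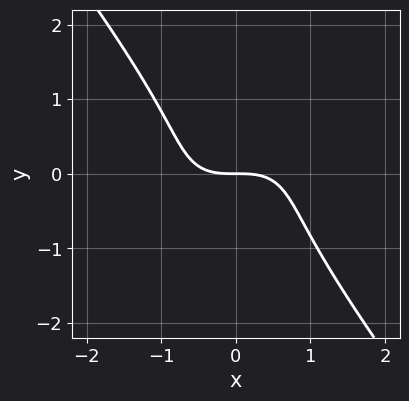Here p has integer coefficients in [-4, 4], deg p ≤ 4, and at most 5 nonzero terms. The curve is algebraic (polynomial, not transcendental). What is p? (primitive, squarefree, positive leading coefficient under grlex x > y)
2*x^3 - 2*x^2*y + 2*y^3 + 3*y

The degree is 3 — a generic line meets the curve in up to 3 points.
Against the integer gridlines: one y-axis crossing is at y = 0; it crosses the x-axis at the gridline x = 0.
Solving for integer coefficients yields p as stated.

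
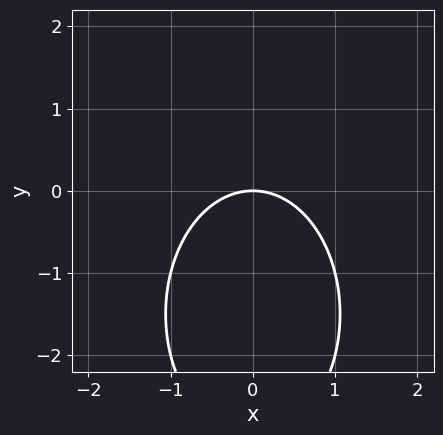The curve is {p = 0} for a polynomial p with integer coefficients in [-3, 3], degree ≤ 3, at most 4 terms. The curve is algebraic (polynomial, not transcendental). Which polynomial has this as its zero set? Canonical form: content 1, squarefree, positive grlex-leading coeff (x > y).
2*x^2 + y^2 + 3*y

1. Degree: a generic line meets the curve in up to 2 points, so deg p = 2.
2. Symmetries: mirror symmetry x ↦ −x ⇒ only even powers of x.
3. Reading off the gridlines: it meets the x-axis at x = 0 (among the integer gridlines); it meets the y-axis at y = 0 (among the integer gridlines).
4. Fitting integer coefficients to these (and the overall shape) gives p.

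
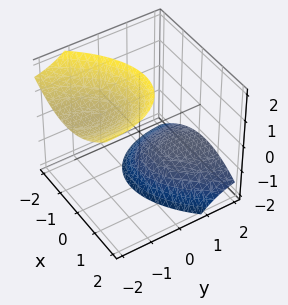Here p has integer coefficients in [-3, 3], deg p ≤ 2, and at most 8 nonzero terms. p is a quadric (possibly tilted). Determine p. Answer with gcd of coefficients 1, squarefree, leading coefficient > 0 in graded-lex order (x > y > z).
(a) There are 2 components.
(b) Degree: a generic line meets the surface in up to 2 points, so deg p = 2.
(c) Against the integer gridlines: the surface avoids every integer y-axis point in the box; the surface avoids every integer x-axis point in the box.
(d) Fitting integer coefficients to these (and the overall shape) gives p.

2*x^2 - x*y + y^2 + 3*y*z - z^2 + 3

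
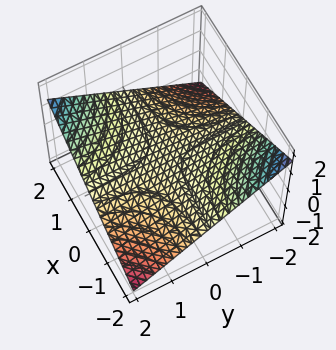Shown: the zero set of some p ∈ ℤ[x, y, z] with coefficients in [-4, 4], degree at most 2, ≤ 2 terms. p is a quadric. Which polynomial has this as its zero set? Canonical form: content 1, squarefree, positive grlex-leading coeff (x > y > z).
x*y - 3*z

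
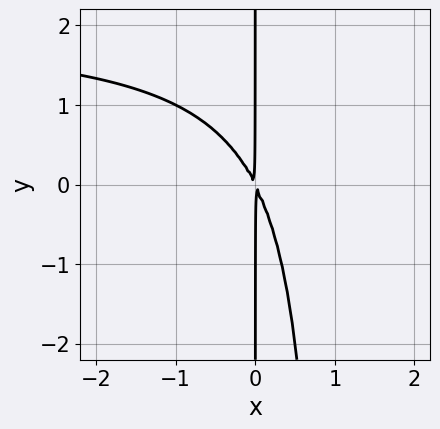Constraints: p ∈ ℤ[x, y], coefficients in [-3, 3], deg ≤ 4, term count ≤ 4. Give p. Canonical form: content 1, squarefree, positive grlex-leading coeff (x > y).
(a) deg p = 3.
(b) Checking where it meets the axes: every point of the y-axis in the box is on the curve.
(c) These observations pin down the coefficients.

x^2*y - 2*x^2 - x*y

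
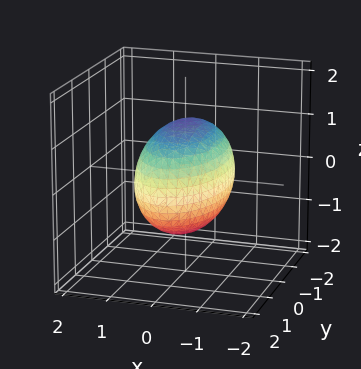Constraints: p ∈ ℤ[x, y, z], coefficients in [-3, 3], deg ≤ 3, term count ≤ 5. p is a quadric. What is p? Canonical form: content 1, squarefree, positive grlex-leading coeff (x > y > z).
3*x^2 + y^2 + 2*z^2 - 3

(a) The degree is 2 — a closed, bounded, convex surface; a quadric.
(b) Symmetries: the y ↦ −y reflection is a symmetry, so y appears only in even powers; it's symmetric under x → −x, forcing even powers of x; it's symmetric under z → −z, forcing even powers of z.
(c) From the visible intercepts: among the integer gridlines, it crosses the x-axis at x ∈ {-1, 1}.
(d) Matching integer coefficients to the picture gives p.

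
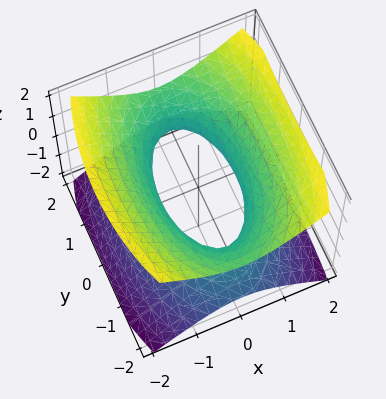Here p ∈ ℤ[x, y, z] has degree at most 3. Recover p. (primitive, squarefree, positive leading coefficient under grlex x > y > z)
3*x^2 + y^2 - 3*z^2 - 2

First, the degree is 2 — an hourglass — one-sheet hyperboloid; a quadric.
Next, symmetries: mirror symmetry y ↦ −y ⇒ only even powers of y; the x ↦ −x reflection is a symmetry, so x appears only in even powers; the z ↦ −z reflection is a symmetry, so z appears only in even powers.
Then, checking where it meets the axes: it misses every integer gridline on the z-axis.
Finally, solving for integer coefficients yields p as stated.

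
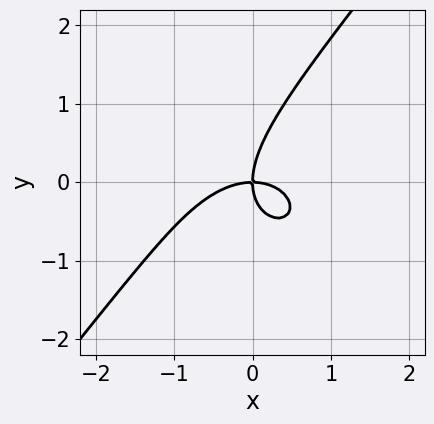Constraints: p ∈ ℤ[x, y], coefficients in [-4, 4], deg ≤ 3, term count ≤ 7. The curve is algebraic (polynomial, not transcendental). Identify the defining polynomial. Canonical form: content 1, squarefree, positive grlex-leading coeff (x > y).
2*x^3 - x^2*y + 2*x*y^2 - 2*y^3 + 3*x*y

(a) deg p = 3. A generic line meets the curve in up to 3 points.
(b) Checking where it meets the axes: it crosses the x-axis at the gridline x = 0; it meets the y-axis at y = 0 (among the integer gridlines).
(c) Matching integer coefficients to the picture gives p.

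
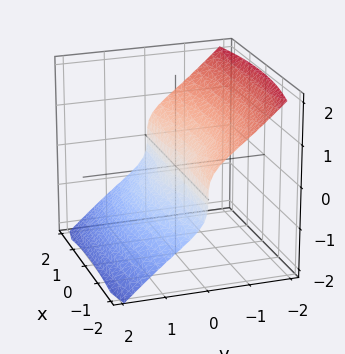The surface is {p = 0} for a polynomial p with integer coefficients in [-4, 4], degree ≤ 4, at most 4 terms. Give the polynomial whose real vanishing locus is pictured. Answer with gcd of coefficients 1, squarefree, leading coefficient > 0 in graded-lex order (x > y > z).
x^2*y + 3*y^3 + 3*z^3

Degree: a generic line meets the surface in up to 3 points, so deg p = 3.
Observable constraints: it crosses the z-axis at the gridline z = 0; it crosses the y-axis at the gridline y = 0; the visible x-axis segment lies entirely on the surface.
These observations pin down the coefficients.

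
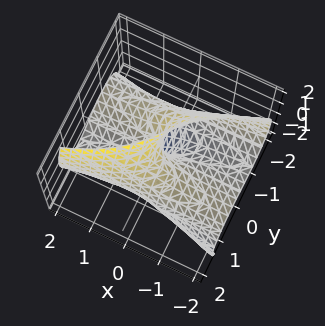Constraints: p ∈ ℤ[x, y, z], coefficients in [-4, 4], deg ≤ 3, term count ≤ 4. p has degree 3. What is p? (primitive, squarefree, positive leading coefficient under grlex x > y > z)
2*y^3 + 2*y*z^2 - 3*x*z - 3*y

Degree: no degree-2 surface has this shape, so deg p = 3.
Observable constraints: every point of the x-axis in the box is on the surface; one y-axis crossing is at y = 0.
Matching integer coefficients to the picture gives p. Check: (0, 0, -2) on the z-axis lies on the surface, and p(0, 0, -2) = 0. ✓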